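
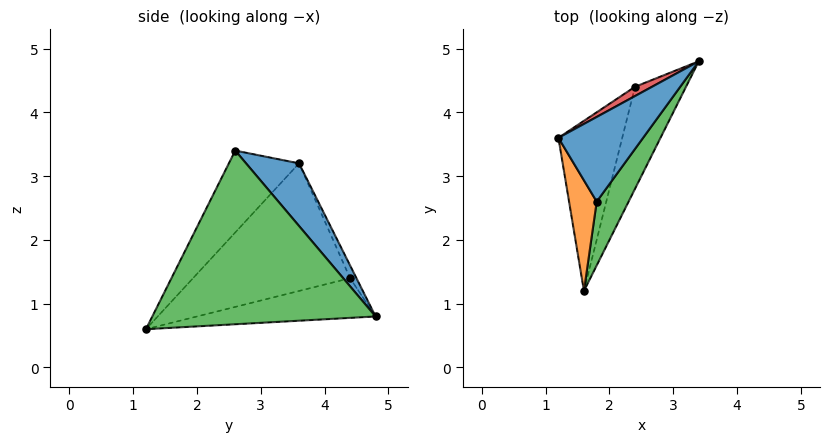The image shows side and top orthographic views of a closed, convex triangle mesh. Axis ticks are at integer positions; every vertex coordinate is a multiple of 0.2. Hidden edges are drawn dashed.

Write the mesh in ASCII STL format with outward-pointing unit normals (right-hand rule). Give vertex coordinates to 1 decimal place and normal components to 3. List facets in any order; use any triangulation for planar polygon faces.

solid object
 facet normal 0.528 0.460 0.714
  outer loop
   vertex 1.8 2.6 3.4
   vertex 3.4 4.8 0.8
   vertex 1.2 3.6 3.2
  endloop
 endfacet
 facet normal -0.846 -0.450 0.286
  outer loop
   vertex 1.8 2.6 3.4
   vertex 1.2 3.6 3.2
   vertex 1.6 1.2 0.6
  endloop
 endfacet
 facet normal 0.879 -0.449 0.161
  outer loop
   vertex 1.8 2.6 3.4
   vertex 1.6 1.2 0.6
   vertex 3.4 4.8 0.8
  endloop
 endfacet
 facet normal -0.208 0.938 0.278
  outer loop
   vertex 2.4 4.4 1.4
   vertex 1.2 3.6 3.2
   vertex 3.4 4.8 0.8
  endloop
 endfacet
 facet normal -0.848 0.318 -0.424
  outer loop
   vertex 2.4 4.4 1.4
   vertex 1.6 1.2 0.6
   vertex 1.2 3.6 3.2
  endloop
 endfacet
 facet normal -0.579 0.331 -0.745
  outer loop
   vertex 2.4 4.4 1.4
   vertex 3.4 4.8 0.8
   vertex 1.6 1.2 0.6
  endloop
 endfacet
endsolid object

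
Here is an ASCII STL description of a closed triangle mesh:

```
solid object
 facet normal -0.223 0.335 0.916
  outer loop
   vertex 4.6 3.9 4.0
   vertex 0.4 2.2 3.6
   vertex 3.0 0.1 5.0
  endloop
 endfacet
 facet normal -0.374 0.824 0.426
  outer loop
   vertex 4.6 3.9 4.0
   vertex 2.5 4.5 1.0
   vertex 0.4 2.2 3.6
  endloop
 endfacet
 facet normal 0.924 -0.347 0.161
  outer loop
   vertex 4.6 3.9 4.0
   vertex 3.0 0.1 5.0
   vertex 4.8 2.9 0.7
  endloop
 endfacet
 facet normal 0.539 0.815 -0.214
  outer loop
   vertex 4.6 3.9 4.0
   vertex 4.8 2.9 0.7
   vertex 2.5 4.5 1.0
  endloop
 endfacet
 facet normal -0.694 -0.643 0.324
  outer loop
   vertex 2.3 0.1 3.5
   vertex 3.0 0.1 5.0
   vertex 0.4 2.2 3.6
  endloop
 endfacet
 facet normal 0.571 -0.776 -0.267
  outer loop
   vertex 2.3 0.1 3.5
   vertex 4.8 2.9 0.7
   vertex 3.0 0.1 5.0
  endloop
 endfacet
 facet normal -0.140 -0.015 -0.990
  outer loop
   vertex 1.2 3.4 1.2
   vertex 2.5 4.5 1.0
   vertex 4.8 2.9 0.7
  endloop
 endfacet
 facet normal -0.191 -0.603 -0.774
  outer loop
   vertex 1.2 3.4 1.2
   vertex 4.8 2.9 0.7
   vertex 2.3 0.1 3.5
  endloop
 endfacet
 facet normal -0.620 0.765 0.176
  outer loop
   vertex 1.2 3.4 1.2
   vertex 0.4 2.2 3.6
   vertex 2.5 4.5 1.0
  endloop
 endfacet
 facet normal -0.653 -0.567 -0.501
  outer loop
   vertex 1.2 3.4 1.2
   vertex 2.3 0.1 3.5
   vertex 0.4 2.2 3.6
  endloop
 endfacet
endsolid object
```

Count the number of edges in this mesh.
15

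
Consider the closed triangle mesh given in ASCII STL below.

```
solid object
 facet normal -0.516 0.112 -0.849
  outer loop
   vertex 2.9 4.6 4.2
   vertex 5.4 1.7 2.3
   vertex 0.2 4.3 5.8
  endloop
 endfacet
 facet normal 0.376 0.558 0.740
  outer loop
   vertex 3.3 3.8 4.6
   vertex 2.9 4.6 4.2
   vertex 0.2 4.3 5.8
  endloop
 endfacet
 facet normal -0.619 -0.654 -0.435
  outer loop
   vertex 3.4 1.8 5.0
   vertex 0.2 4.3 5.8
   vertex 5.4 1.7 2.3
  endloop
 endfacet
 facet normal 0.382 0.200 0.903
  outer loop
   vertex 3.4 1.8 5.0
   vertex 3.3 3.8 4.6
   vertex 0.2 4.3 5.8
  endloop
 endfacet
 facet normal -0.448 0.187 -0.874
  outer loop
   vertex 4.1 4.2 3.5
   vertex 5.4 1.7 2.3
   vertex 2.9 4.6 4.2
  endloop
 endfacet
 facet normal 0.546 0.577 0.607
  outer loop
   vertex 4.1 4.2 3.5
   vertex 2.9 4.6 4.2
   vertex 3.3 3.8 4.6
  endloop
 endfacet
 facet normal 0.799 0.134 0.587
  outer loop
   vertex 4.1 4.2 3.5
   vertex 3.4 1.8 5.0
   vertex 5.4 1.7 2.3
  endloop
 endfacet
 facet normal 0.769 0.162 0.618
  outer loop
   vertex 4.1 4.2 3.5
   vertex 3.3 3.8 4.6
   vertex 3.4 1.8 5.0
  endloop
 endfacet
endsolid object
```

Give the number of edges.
12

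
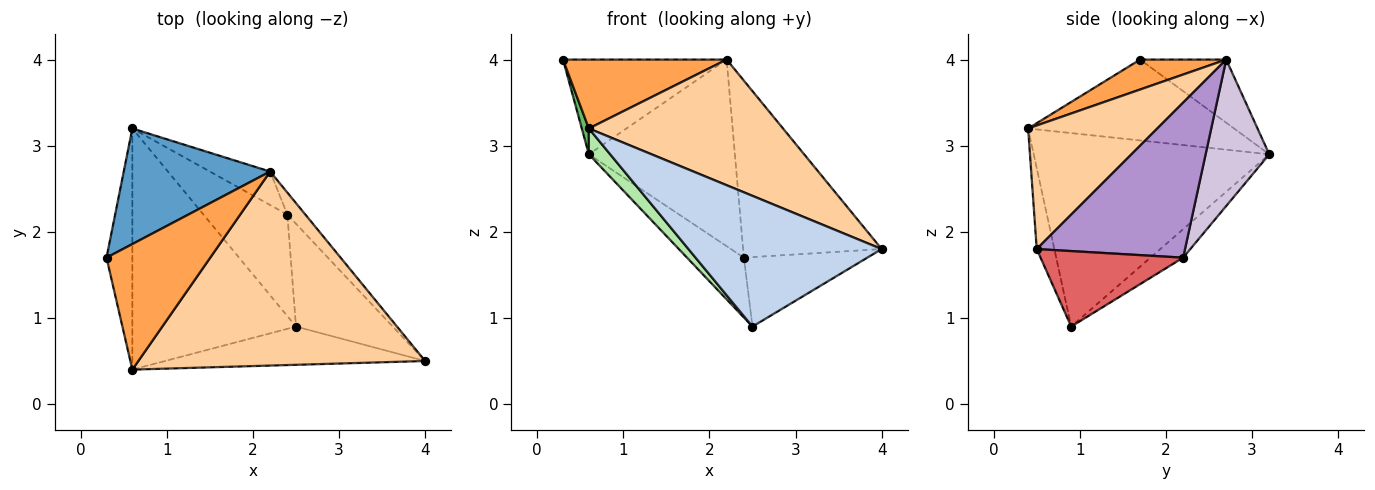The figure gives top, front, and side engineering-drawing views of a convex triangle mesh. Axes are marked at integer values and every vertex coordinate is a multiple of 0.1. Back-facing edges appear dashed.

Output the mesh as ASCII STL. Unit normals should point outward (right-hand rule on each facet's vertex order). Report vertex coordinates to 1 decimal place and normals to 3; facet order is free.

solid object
 facet normal -0.316 0.601 0.734
  outer loop
   vertex 2.2 2.7 4.0
   vertex 0.6 3.2 2.9
   vertex 0.3 1.7 4.0
  endloop
 endfacet
 facet normal -0.087 -0.956 -0.280
  outer loop
   vertex 0.6 0.4 3.2
   vertex 2.5 0.9 0.9
   vertex 4.0 0.5 1.8
  endloop
 endfacet
 facet normal 0.245 -0.466 0.850
  outer loop
   vertex 0.6 0.4 3.2
   vertex 2.2 2.7 4.0
   vertex 0.3 1.7 4.0
  endloop
 endfacet
 facet normal 0.340 -0.511 0.789
  outer loop
   vertex 0.6 0.4 3.2
   vertex 4.0 0.5 1.8
   vertex 2.2 2.7 4.0
  endloop
 endfacet
 facet normal -0.952 -0.033 -0.304
  outer loop
   vertex 0.6 0.4 3.2
   vertex 0.3 1.7 4.0
   vertex 0.6 3.2 2.9
  endloop
 endfacet
 facet normal -0.762 -0.069 -0.644
  outer loop
   vertex 0.6 0.4 3.2
   vertex 0.6 3.2 2.9
   vertex 2.5 0.9 0.9
  endloop
 endfacet
 facet normal 0.543 0.470 -0.696
  outer loop
   vertex 2.4 2.2 1.7
   vertex 4.0 0.5 1.8
   vertex 2.5 0.9 0.9
  endloop
 endfacet
 facet normal -0.281 0.487 -0.827
  outer loop
   vertex 2.4 2.2 1.7
   vertex 2.5 0.9 0.9
   vertex 0.6 3.2 2.9
  endloop
 endfacet
 facet normal 0.728 0.680 -0.085
  outer loop
   vertex 2.4 2.2 1.7
   vertex 2.2 2.7 4.0
   vertex 4.0 0.5 1.8
  endloop
 endfacet
 facet normal 0.394 0.905 -0.162
  outer loop
   vertex 2.4 2.2 1.7
   vertex 0.6 3.2 2.9
   vertex 2.2 2.7 4.0
  endloop
 endfacet
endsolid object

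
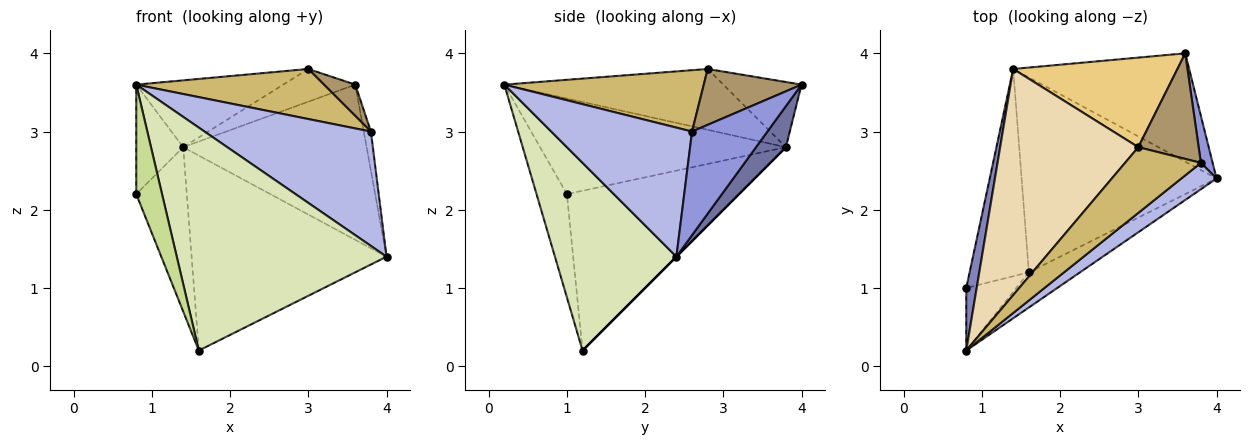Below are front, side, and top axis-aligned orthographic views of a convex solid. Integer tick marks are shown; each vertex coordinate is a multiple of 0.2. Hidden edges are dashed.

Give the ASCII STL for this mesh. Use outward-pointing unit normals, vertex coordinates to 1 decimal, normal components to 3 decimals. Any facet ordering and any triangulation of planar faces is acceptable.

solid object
 facet normal 0.132 0.813 -0.567
  outer loop
   vertex 1.4 3.8 2.8
   vertex 3.6 4.0 3.6
   vertex 4.0 2.4 1.4
  endloop
 endfacet
 facet normal -0.977 0.186 0.107
  outer loop
   vertex 1.4 3.8 2.8
   vertex 0.8 1.0 2.2
   vertex 0.8 0.2 3.6
  endloop
 endfacet
 facet normal 0.989 0.093 0.112
  outer loop
   vertex 3.8 2.6 3.0
   vertex 4.0 2.4 1.4
   vertex 3.6 4.0 3.6
  endloop
 endfacet
 facet normal 0.636 -0.752 0.173
  outer loop
   vertex 3.8 2.6 3.0
   vertex 0.8 0.2 3.6
   vertex 4.0 2.4 1.4
  endloop
 endfacet
 facet normal -0.904 0.266 -0.335
  outer loop
   vertex 1.6 1.2 0.2
   vertex 0.8 1.0 2.2
   vertex 1.4 3.8 2.8
  endloop
 endfacet
 facet normal 0.000 0.707 -0.707
  outer loop
   vertex 1.6 1.2 0.2
   vertex 1.4 3.8 2.8
   vertex 4.0 2.4 1.4
  endloop
 endfacet
 facet normal -0.715 -0.607 -0.347
  outer loop
   vertex 1.6 1.2 0.2
   vertex 0.8 0.2 3.6
   vertex 0.8 1.0 2.2
  endloop
 endfacet
 facet normal 0.496 -0.857 -0.135
  outer loop
   vertex 1.6 1.2 0.2
   vertex 4.0 2.4 1.4
   vertex 0.8 0.2 3.6
  endloop
 endfacet
 facet normal 0.664 -0.212 0.717
  outer loop
   vertex 3.0 2.8 3.8
   vertex 3.8 2.6 3.0
   vertex 3.6 4.0 3.6
  endloop
 endfacet
 facet normal 0.541 -0.510 0.669
  outer loop
   vertex 3.0 2.8 3.8
   vertex 0.8 0.2 3.6
   vertex 3.8 2.6 3.0
  endloop
 endfacet
 facet normal -0.349 0.321 0.880
  outer loop
   vertex 3.0 2.8 3.8
   vertex 3.6 4.0 3.6
   vertex 1.4 3.8 2.8
  endloop
 endfacet
 facet normal -0.389 0.261 0.883
  outer loop
   vertex 3.0 2.8 3.8
   vertex 1.4 3.8 2.8
   vertex 0.8 0.2 3.6
  endloop
 endfacet
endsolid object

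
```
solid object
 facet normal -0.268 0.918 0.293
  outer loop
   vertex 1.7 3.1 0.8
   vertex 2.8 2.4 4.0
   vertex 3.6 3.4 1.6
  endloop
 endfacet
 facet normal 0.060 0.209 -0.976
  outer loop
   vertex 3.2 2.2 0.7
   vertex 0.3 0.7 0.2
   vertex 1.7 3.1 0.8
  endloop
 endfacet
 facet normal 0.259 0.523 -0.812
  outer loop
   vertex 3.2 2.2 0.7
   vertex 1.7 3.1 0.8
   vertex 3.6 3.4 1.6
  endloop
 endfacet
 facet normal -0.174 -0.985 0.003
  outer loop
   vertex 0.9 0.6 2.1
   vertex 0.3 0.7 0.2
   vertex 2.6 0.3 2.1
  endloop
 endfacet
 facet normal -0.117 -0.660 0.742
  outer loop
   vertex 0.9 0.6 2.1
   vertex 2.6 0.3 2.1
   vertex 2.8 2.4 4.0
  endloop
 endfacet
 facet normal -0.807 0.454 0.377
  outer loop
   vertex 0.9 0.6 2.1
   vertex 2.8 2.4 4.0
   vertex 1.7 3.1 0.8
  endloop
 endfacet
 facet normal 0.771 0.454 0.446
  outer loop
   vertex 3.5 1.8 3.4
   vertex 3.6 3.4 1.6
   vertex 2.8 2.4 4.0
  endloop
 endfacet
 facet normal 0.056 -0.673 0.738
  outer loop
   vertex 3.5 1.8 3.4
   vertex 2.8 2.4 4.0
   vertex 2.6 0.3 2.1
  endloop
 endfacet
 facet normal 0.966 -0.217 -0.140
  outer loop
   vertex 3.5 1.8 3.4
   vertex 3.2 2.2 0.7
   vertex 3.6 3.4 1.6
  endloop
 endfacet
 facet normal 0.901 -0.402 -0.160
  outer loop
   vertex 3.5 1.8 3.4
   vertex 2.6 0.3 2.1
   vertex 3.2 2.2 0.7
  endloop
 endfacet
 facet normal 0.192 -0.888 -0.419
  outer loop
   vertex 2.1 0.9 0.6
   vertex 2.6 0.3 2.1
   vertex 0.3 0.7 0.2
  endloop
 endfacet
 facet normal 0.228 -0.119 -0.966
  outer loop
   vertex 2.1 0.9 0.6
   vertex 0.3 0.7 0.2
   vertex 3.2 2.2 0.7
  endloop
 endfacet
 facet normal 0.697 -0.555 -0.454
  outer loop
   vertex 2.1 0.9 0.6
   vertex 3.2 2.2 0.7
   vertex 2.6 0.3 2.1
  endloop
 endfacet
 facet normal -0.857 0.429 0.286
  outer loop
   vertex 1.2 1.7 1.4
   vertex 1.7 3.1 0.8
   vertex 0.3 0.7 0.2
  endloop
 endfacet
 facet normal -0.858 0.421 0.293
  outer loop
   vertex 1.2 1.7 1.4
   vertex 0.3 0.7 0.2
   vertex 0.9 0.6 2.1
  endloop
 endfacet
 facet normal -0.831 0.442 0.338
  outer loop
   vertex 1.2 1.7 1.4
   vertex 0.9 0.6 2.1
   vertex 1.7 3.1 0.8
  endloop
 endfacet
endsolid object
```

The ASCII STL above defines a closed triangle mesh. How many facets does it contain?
16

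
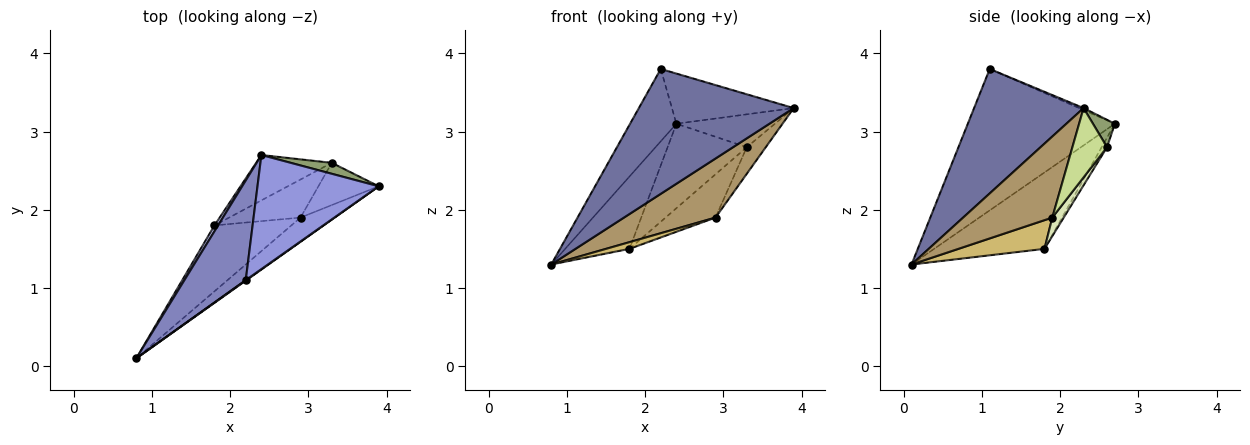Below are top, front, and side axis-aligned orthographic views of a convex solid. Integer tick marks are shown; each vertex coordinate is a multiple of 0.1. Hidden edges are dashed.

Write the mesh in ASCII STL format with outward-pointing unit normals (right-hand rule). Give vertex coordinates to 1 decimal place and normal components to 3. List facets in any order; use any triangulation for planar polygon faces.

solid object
 facet normal 0.577 -0.817 0.003
  outer loop
   vertex 2.2 1.1 3.8
   vertex 0.8 0.1 1.3
   vertex 3.9 2.3 3.3
  endloop
 endfacet
 facet normal -0.881 0.278 0.383
  outer loop
   vertex 2.2 1.1 3.8
   vertex 2.4 2.7 3.1
   vertex 0.8 0.1 1.3
  endloop
 endfacet
 facet normal -0.015 0.402 0.915
  outer loop
   vertex 2.2 1.1 3.8
   vertex 3.9 2.3 3.3
   vertex 2.4 2.7 3.1
  endloop
 endfacet
 facet normal -0.863 0.503 0.041
  outer loop
   vertex 1.8 1.8 1.5
   vertex 0.8 0.1 1.3
   vertex 2.4 2.7 3.1
  endloop
 endfacet
 facet normal 0.206 0.928 0.309
  outer loop
   vertex 3.3 2.6 2.8
   vertex 2.4 2.7 3.1
   vertex 3.9 2.3 3.3
  endloop
 endfacet
 facet normal -0.060 0.879 -0.472
  outer loop
   vertex 3.3 2.6 2.8
   vertex 1.8 1.8 1.5
   vertex 2.4 2.7 3.1
  endloop
 endfacet
 facet normal 0.697 0.382 -0.607
  outer loop
   vertex 2.9 1.9 1.9
   vertex 3.3 2.6 2.8
   vertex 3.9 2.3 3.3
  endloop
 endfacet
 facet normal 0.169 0.740 -0.651
  outer loop
   vertex 2.9 1.9 1.9
   vertex 1.8 1.8 1.5
   vertex 3.3 2.6 2.8
  endloop
 endfacet
 facet normal 0.670 -0.687 -0.282
  outer loop
   vertex 2.9 1.9 1.9
   vertex 3.9 2.3 3.3
   vertex 0.8 0.1 1.3
  endloop
 endfacet
 facet normal 0.348 -0.095 -0.933
  outer loop
   vertex 2.9 1.9 1.9
   vertex 0.8 0.1 1.3
   vertex 1.8 1.8 1.5
  endloop
 endfacet
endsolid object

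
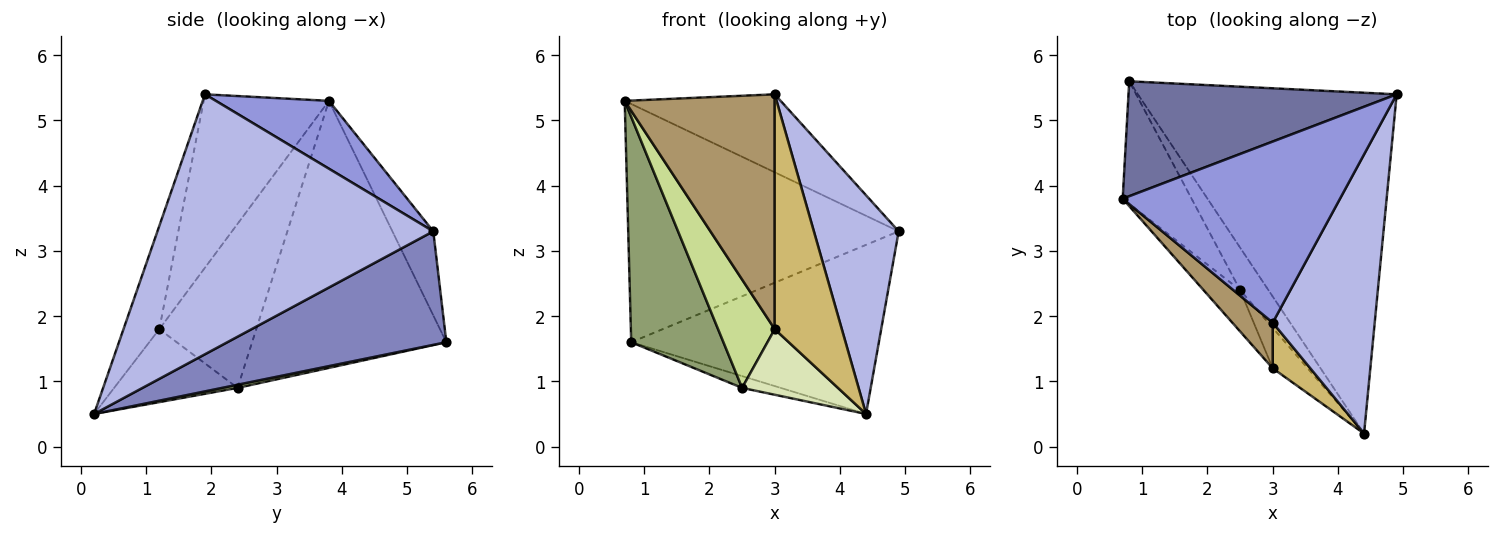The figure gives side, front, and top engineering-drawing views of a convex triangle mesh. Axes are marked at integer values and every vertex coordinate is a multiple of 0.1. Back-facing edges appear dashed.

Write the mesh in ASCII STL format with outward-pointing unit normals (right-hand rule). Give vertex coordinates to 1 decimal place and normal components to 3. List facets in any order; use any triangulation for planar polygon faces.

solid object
 facet normal -0.135 0.892 0.431
  outer loop
   vertex 0.8 5.6 1.6
   vertex 0.7 3.8 5.3
   vertex 4.9 5.4 3.3
  endloop
 endfacet
 facet normal 0.366 0.414 -0.834
  outer loop
   vertex 0.8 5.6 1.6
   vertex 4.9 5.4 3.3
   vertex 4.4 0.2 0.5
  endloop
 endfacet
 facet normal 0.276 0.380 0.883
  outer loop
   vertex 3.0 1.9 5.4
   vertex 4.9 5.4 3.3
   vertex 0.7 3.8 5.3
  endloop
 endfacet
 facet normal 0.895 -0.275 0.351
  outer loop
   vertex 3.0 1.9 5.4
   vertex 4.4 0.2 0.5
   vertex 4.9 5.4 3.3
  endloop
 endfacet
 facet normal -0.880 -0.418 -0.227
  outer loop
   vertex 2.5 2.4 0.9
   vertex 0.7 3.8 5.3
   vertex 0.8 5.6 1.6
  endloop
 endfacet
 facet normal 0.106 0.266 -0.958
  outer loop
   vertex 2.5 2.4 0.9
   vertex 0.8 5.6 1.6
   vertex 4.4 0.2 0.5
  endloop
 endfacet
 facet normal -0.848 -0.495 -0.189
  outer loop
   vertex 3.0 1.2 1.8
   vertex 0.7 3.8 5.3
   vertex 2.5 2.4 0.9
  endloop
 endfacet
 facet normal -0.739 -0.573 -0.354
  outer loop
   vertex 3.0 1.2 1.8
   vertex 2.5 2.4 0.9
   vertex 4.4 0.2 0.5
  endloop
 endfacet
 facet normal -0.634 -0.759 0.148
  outer loop
   vertex 3.0 1.2 1.8
   vertex 3.0 1.9 5.4
   vertex 0.7 3.8 5.3
  endloop
 endfacet
 facet normal -0.464 -0.870 0.169
  outer loop
   vertex 3.0 1.2 1.8
   vertex 4.4 0.2 0.5
   vertex 3.0 1.9 5.4
  endloop
 endfacet
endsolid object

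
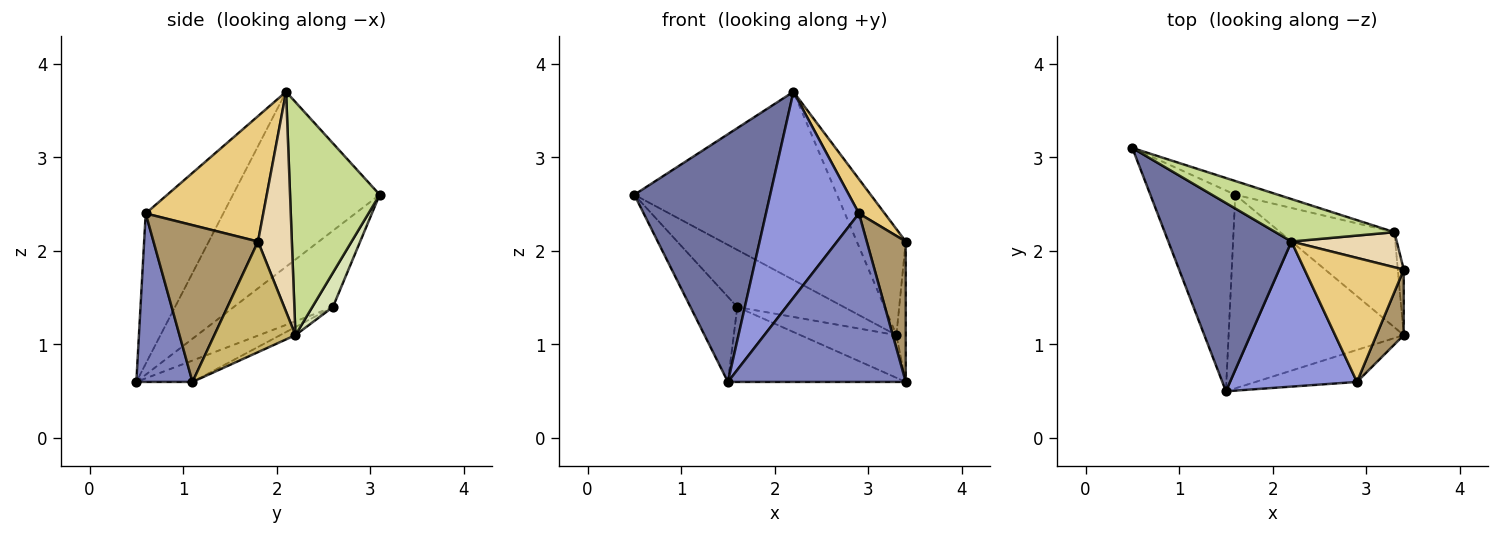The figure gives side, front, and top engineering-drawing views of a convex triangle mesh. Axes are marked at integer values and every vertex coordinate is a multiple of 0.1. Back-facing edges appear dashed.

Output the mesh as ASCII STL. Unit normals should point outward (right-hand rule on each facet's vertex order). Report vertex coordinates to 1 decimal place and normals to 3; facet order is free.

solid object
 facet normal -0.652 -0.604 0.459
  outer loop
   vertex 2.2 2.1 3.7
   vertex 0.5 3.1 2.6
   vertex 1.5 0.5 0.6
  endloop
 endfacet
 facet normal 0.296 -0.938 -0.178
  outer loop
   vertex 2.9 0.6 2.4
   vertex 1.5 0.5 0.6
   vertex 3.4 1.1 0.6
  endloop
 endfacet
 facet normal -0.564 -0.675 0.476
  outer loop
   vertex 2.9 0.6 2.4
   vertex 2.2 2.1 3.7
   vertex 1.5 0.5 0.6
  endloop
 endfacet
 facet normal -0.637 0.301 -0.710
  outer loop
   vertex 1.6 2.6 1.4
   vertex 1.5 0.5 0.6
   vertex 0.5 3.1 2.6
  endloop
 endfacet
 facet normal -0.113 0.358 -0.927
  outer loop
   vertex 1.6 2.6 1.4
   vertex 3.4 1.1 0.6
   vertex 1.5 0.5 0.6
  endloop
 endfacet
 facet normal -0.065 0.408 -0.911
  outer loop
   vertex 3.3 2.2 1.1
   vertex 3.4 1.1 0.6
   vertex 1.6 2.6 1.4
  endloop
 endfacet
 facet normal 0.396 0.896 0.202
  outer loop
   vertex 3.3 2.2 1.1
   vertex 0.5 3.1 2.6
   vertex 2.2 2.1 3.7
  endloop
 endfacet
 facet normal 0.184 0.956 -0.229
  outer loop
   vertex 3.3 2.2 1.1
   vertex 1.6 2.6 1.4
   vertex 0.5 3.1 2.6
  endloop
 endfacet
 facet normal 0.925 -0.345 0.161
  outer loop
   vertex 3.4 1.8 2.1
   vertex 2.9 0.6 2.4
   vertex 3.4 1.1 0.6
  endloop
 endfacet
 facet normal 0.992 0.114 -0.053
  outer loop
   vertex 3.4 1.8 2.1
   vertex 3.4 1.1 0.6
   vertex 3.3 2.2 1.1
  endloop
 endfacet
 facet normal 0.773 -0.169 0.611
  outer loop
   vertex 3.4 1.8 2.1
   vertex 2.2 2.1 3.7
   vertex 2.9 0.6 2.4
  endloop
 endfacet
 facet normal 0.549 0.794 0.263
  outer loop
   vertex 3.4 1.8 2.1
   vertex 3.3 2.2 1.1
   vertex 2.2 2.1 3.7
  endloop
 endfacet
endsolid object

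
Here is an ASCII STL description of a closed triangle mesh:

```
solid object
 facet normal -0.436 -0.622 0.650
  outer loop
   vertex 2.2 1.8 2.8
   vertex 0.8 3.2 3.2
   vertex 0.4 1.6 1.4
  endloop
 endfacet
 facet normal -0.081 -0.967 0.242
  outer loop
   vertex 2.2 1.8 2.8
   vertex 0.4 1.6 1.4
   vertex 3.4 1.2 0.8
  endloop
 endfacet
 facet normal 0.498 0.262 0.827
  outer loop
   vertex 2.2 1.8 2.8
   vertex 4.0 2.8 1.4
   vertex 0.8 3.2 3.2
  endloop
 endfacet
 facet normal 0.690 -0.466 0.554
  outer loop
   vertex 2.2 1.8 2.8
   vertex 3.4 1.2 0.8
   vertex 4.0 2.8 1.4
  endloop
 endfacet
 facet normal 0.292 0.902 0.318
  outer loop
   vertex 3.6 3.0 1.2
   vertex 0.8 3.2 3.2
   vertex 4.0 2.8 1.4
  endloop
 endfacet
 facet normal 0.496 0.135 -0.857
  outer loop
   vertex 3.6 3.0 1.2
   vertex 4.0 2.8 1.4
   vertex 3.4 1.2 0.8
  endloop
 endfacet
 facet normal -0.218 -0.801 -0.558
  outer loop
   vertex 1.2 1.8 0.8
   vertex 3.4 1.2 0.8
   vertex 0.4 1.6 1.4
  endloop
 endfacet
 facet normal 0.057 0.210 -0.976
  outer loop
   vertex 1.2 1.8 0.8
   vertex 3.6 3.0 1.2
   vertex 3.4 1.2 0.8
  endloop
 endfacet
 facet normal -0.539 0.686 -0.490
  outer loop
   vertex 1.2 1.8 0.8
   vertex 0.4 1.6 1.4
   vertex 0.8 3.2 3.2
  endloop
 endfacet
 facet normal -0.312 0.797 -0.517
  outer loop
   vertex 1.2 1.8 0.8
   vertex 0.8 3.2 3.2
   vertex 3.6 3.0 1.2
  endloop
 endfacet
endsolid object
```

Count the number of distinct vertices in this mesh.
7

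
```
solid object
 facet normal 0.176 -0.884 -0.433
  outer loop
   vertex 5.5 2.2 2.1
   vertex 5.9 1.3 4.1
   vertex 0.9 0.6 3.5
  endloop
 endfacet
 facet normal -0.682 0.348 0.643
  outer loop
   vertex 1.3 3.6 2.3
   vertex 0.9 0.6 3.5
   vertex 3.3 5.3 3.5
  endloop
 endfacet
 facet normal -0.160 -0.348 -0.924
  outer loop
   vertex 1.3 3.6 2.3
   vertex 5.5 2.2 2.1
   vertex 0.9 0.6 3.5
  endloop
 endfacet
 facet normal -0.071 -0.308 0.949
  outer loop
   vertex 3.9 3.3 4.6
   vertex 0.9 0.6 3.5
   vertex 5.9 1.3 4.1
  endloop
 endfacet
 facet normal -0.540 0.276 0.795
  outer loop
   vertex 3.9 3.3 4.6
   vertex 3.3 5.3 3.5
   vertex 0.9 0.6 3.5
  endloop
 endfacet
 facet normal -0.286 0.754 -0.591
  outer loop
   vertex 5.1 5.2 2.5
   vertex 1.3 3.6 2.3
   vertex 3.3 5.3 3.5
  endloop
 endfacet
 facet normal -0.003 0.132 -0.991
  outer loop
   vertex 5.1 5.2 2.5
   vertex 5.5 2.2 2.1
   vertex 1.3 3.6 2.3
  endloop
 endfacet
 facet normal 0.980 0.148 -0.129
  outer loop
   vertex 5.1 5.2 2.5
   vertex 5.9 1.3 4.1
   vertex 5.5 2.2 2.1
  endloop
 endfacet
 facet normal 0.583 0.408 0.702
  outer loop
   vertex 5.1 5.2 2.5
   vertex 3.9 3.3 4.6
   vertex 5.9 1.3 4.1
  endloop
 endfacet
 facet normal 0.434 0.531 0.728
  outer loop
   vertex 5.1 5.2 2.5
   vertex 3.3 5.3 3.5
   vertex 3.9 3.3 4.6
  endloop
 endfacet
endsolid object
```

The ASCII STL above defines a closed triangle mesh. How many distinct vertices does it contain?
7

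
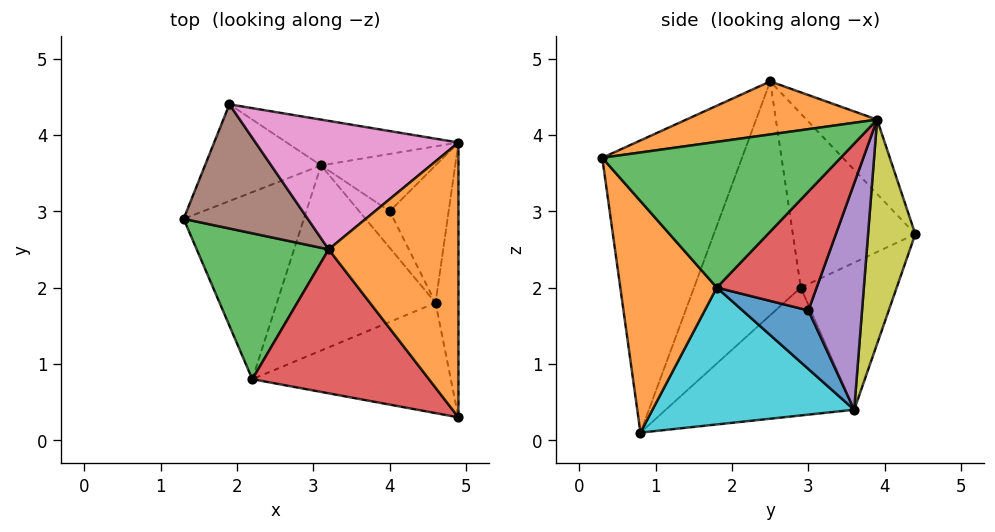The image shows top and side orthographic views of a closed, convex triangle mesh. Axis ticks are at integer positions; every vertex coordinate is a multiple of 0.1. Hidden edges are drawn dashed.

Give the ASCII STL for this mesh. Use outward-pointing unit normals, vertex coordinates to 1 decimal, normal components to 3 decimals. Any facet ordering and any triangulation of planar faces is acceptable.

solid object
 facet normal -0.696 0.294 -0.655
  outer loop
   vertex 3.1 3.6 0.4
   vertex 2.2 0.8 0.1
   vertex 1.3 2.9 2.0
  endloop
 endfacet
 facet normal 0.375 -0.128 0.918
  outer loop
   vertex 3.2 2.5 4.7
   vertex 4.9 0.3 3.7
   vertex 4.9 3.9 4.2
  endloop
 endfacet
 facet normal -0.674 -0.633 0.381
  outer loop
   vertex 3.2 2.5 4.7
   vertex 1.3 2.9 2.0
   vertex 2.2 0.8 0.1
  endloop
 endfacet
 facet normal -0.637 -0.667 0.385
  outer loop
   vertex 3.2 2.5 4.7
   vertex 2.2 0.8 0.1
   vertex 4.9 0.3 3.7
  endloop
 endfacet
 facet normal 0.839 0.340 -0.424
  outer loop
   vertex 4.0 3.0 1.7
   vertex 3.1 3.6 0.4
   vertex 4.9 3.9 4.2
  endloop
 endfacet
 facet normal -0.813 0.054 0.580
  outer loop
   vertex 1.9 4.4 2.7
   vertex 1.3 2.9 2.0
   vertex 3.2 2.5 4.7
  endloop
 endfacet
 facet normal -0.275 0.602 0.750
  outer loop
   vertex 1.9 4.4 2.7
   vertex 3.2 2.5 4.7
   vertex 4.9 3.9 4.2
  endloop
 endfacet
 facet normal -0.672 0.516 -0.530
  outer loop
   vertex 1.9 4.4 2.7
   vertex 3.1 3.6 0.4
   vertex 1.3 2.9 2.0
  endloop
 endfacet
 facet normal 0.256 0.947 -0.196
  outer loop
   vertex 1.9 4.4 2.7
   vertex 4.9 3.9 4.2
   vertex 3.1 3.6 0.4
  endloop
 endfacet
 facet normal 0.648 -0.128 -0.751
  outer loop
   vertex 4.6 1.8 2.0
   vertex 2.2 0.8 0.1
   vertex 3.1 3.6 0.4
  endloop
 endfacet
 facet normal 0.843 0.311 -0.440
  outer loop
   vertex 4.6 1.8 2.0
   vertex 3.1 3.6 0.4
   vertex 4.0 3.0 1.7
  endloop
 endfacet
 facet normal 0.655 -0.505 -0.562
  outer loop
   vertex 4.6 1.8 2.0
   vertex 4.9 0.3 3.7
   vertex 2.2 0.8 0.1
  endloop
 endfacet
 facet normal 0.988 0.022 -0.155
  outer loop
   vertex 4.6 1.8 2.0
   vertex 4.9 3.9 4.2
   vertex 4.9 0.3 3.7
  endloop
 endfacet
 facet normal 0.849 0.319 -0.421
  outer loop
   vertex 4.6 1.8 2.0
   vertex 4.0 3.0 1.7
   vertex 4.9 3.9 4.2
  endloop
 endfacet
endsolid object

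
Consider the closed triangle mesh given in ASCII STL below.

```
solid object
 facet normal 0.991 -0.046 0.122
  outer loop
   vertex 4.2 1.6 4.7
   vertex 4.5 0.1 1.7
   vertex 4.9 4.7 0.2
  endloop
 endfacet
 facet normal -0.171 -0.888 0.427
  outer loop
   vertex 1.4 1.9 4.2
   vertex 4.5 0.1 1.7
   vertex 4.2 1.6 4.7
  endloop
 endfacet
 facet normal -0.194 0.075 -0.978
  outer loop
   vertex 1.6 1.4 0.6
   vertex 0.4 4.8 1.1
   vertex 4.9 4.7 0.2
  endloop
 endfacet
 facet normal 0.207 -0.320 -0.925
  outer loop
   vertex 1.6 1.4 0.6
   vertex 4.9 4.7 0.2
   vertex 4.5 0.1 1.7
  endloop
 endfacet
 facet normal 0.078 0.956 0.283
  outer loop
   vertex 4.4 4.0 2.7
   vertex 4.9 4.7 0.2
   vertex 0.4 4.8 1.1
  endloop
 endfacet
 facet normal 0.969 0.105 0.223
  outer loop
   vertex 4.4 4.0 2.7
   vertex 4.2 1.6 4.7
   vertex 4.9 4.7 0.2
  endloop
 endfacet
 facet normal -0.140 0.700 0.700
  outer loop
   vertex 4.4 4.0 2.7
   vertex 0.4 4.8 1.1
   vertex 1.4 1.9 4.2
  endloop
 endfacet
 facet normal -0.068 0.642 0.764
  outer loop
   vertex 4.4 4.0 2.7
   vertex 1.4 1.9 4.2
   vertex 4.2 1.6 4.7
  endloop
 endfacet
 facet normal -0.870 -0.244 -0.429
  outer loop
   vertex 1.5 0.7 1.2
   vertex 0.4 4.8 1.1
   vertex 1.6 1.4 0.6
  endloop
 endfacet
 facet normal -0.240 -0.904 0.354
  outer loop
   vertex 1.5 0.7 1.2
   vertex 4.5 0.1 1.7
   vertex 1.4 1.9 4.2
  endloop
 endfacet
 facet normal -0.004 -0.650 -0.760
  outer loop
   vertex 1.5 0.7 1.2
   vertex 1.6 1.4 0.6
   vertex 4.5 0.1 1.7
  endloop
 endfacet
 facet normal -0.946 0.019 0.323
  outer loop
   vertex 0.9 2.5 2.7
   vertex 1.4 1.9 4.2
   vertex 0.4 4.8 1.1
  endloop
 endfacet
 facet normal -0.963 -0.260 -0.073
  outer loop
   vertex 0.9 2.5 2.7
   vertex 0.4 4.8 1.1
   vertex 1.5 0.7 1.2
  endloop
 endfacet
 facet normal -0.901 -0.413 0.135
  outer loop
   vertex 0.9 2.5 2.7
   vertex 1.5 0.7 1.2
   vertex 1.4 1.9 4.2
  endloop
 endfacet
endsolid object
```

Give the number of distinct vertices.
9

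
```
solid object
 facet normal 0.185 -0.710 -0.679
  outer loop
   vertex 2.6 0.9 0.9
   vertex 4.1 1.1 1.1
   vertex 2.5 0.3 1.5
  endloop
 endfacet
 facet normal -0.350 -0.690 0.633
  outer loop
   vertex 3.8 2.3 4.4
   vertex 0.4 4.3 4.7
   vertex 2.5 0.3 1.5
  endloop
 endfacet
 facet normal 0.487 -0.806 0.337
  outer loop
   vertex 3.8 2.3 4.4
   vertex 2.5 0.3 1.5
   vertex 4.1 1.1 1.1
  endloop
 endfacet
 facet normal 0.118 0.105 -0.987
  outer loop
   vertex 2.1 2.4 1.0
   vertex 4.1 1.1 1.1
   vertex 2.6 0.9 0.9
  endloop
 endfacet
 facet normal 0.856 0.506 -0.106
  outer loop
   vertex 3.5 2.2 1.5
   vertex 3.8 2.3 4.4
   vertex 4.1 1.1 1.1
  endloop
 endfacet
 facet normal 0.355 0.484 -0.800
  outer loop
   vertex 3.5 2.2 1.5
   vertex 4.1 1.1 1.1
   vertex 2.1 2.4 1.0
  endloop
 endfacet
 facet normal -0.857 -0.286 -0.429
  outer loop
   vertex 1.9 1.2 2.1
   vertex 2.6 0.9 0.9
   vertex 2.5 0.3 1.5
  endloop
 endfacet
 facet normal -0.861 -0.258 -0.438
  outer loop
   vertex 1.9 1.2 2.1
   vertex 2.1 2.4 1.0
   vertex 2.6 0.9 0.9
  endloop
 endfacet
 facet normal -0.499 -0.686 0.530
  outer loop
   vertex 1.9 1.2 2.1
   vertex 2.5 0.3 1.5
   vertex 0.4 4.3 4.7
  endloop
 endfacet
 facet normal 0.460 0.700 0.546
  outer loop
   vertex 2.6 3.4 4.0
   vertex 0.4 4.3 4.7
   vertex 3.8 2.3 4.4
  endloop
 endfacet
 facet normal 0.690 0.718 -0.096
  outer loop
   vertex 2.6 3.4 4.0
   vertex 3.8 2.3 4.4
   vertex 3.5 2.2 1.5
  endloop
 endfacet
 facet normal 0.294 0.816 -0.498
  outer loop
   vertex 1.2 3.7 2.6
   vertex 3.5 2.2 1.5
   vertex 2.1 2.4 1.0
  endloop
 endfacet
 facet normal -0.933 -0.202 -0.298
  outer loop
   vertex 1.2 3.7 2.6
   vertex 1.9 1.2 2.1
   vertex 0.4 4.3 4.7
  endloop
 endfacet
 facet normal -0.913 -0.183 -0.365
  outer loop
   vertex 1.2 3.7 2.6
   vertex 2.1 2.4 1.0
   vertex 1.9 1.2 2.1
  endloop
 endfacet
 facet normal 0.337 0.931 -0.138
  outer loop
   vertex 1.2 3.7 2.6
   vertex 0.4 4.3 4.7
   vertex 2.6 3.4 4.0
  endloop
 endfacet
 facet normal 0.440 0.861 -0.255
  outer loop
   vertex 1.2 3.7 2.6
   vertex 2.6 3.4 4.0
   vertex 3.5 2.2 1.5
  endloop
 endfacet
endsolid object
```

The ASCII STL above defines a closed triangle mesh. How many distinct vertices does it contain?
10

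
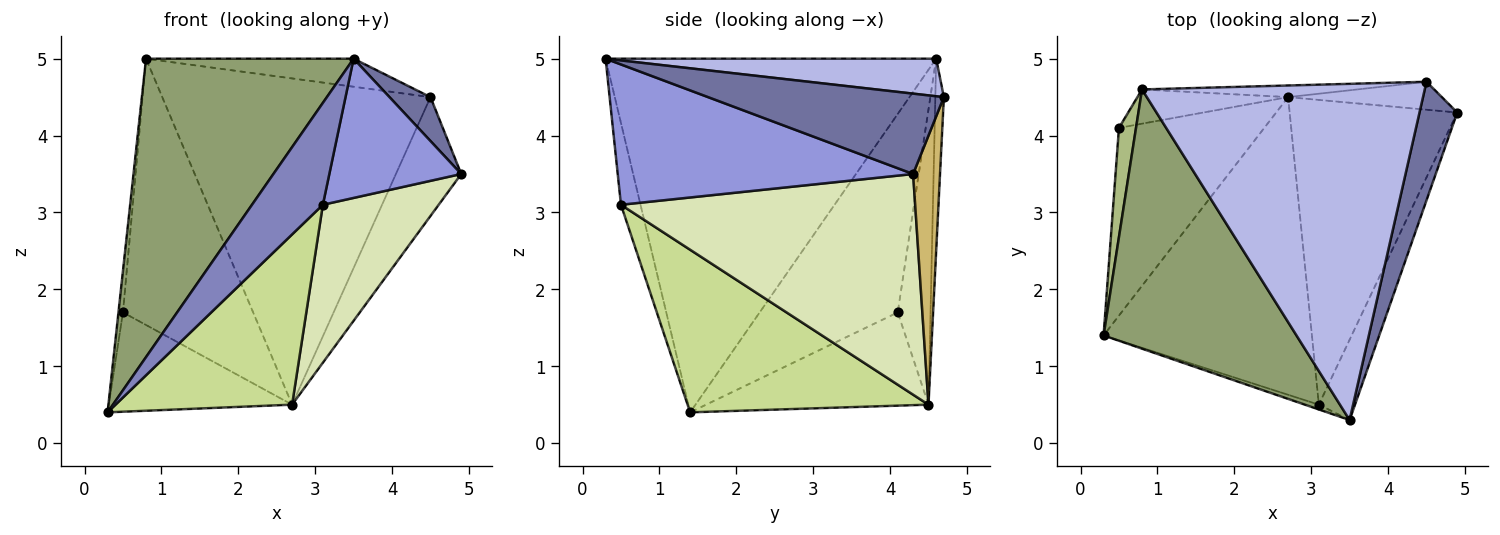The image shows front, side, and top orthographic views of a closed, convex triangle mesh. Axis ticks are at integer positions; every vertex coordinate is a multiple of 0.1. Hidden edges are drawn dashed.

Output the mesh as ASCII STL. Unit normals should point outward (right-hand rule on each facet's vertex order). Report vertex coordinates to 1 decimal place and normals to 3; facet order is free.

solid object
 facet normal 0.894 -0.156 0.420
  outer loop
   vertex 4.5 4.7 4.5
   vertex 3.5 0.3 5.0
   vertex 4.9 4.3 3.5
  endloop
 endfacet
 facet normal -0.266 -0.963 -0.045
  outer loop
   vertex 3.1 0.5 3.1
   vertex 3.5 0.3 5.0
   vertex 0.3 1.4 0.4
  endloop
 endfacet
 facet normal 0.889 -0.397 -0.229
  outer loop
   vertex 3.1 0.5 3.1
   vertex 4.9 4.3 3.5
   vertex 3.5 0.3 5.0
  endloop
 endfacet
 facet normal 0.131 0.082 0.988
  outer loop
   vertex 0.8 4.6 5.0
   vertex 3.5 0.3 5.0
   vertex 4.5 4.7 4.5
  endloop
 endfacet
 facet normal -0.769 -0.483 0.419
  outer loop
   vertex 0.8 4.6 5.0
   vertex 0.3 1.4 0.4
   vertex 3.5 0.3 5.0
  endloop
 endfacet
 facet normal -0.996 0.033 0.086
  outer loop
   vertex 0.8 4.6 5.0
   vertex 0.5 4.1 1.7
   vertex 0.3 1.4 0.4
  endloop
 endfacet
 facet normal 0.561 -0.411 -0.719
  outer loop
   vertex 2.7 4.5 0.5
   vertex 3.1 0.5 3.1
   vertex 0.3 1.4 0.4
  endloop
 endfacet
 facet normal 0.760 -0.299 -0.577
  outer loop
   vertex 2.7 4.5 0.5
   vertex 4.9 4.3 3.5
   vertex 3.1 0.5 3.1
  endloop
 endfacet
 facet normal -0.493 0.407 -0.769
  outer loop
   vertex 2.7 4.5 0.5
   vertex 0.3 1.4 0.4
   vertex 0.5 4.1 1.7
  endloop
 endfacet
 facet normal 0.372 0.904 -0.213
  outer loop
   vertex 2.7 4.5 0.5
   vertex 4.5 4.7 4.5
   vertex 4.9 4.3 3.5
  endloop
 endfacet
 facet normal -0.032 0.999 -0.036
  outer loop
   vertex 2.7 4.5 0.5
   vertex 0.8 4.6 5.0
   vertex 4.5 4.7 4.5
  endloop
 endfacet
 facet normal -0.242 0.962 -0.124
  outer loop
   vertex 2.7 4.5 0.5
   vertex 0.5 4.1 1.7
   vertex 0.8 4.6 5.0
  endloop
 endfacet
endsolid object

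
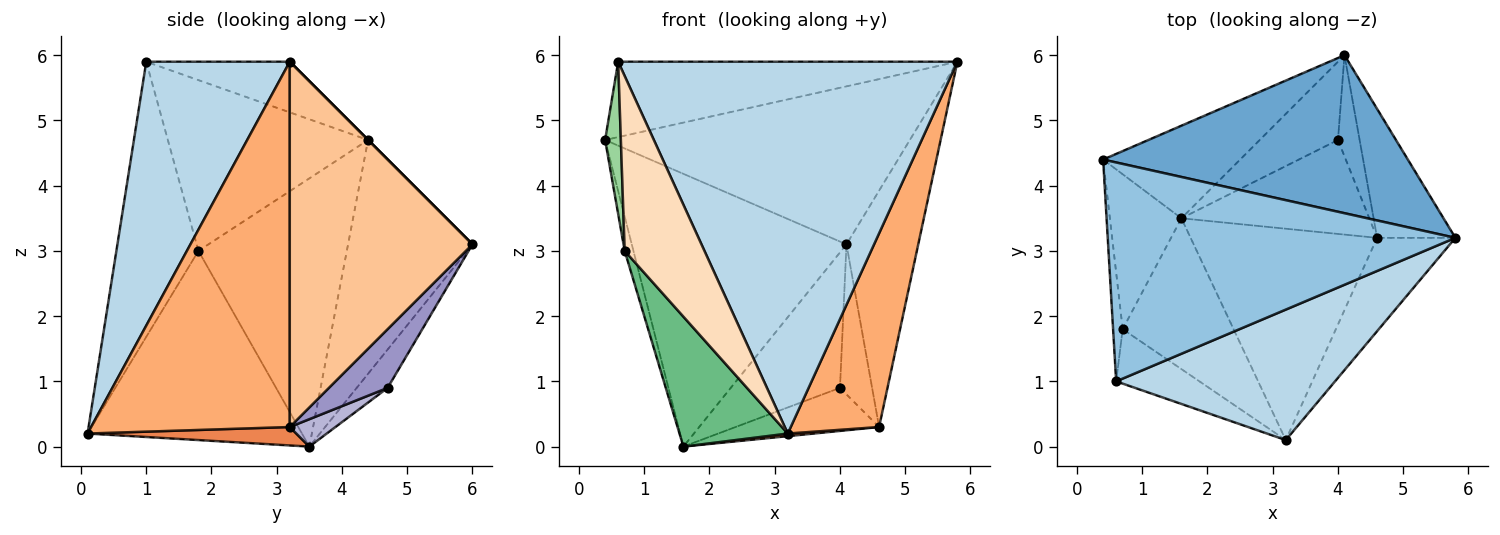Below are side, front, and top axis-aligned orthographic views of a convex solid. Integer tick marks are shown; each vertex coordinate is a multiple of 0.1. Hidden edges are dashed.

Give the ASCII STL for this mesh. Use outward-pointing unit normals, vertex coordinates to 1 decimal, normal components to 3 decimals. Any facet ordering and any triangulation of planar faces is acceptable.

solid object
 facet normal 0.000 0.707 0.707
  outer loop
   vertex 4.1 6.0 3.1
   vertex 0.4 4.4 4.7
   vertex 5.8 3.2 5.9
  endloop
 endfacet
 facet normal -0.136 0.323 0.937
  outer loop
   vertex 0.6 1.0 5.9
   vertex 5.8 3.2 5.9
   vertex 0.4 4.4 4.7
  endloop
 endfacet
 facet normal 0.371 -0.876 0.307
  outer loop
   vertex 0.6 1.0 5.9
   vertex 3.2 0.1 0.2
   vertex 5.8 3.2 5.9
  endloop
 endfacet
 facet normal -0.481 0.830 -0.282
  outer loop
   vertex 1.6 3.5 0.0
   vertex 0.4 4.4 4.7
   vertex 4.1 6.0 3.1
  endloop
 endfacet
 facet normal 0.098 -0.012 -0.995
  outer loop
   vertex 4.6 3.2 0.3
   vertex 3.2 0.1 0.2
   vertex 1.6 3.5 0.0
  endloop
 endfacet
 facet normal 0.897 -0.399 -0.192
  outer loop
   vertex 4.6 3.2 0.3
   vertex 5.8 3.2 5.9
   vertex 3.2 0.1 0.2
  endloop
 endfacet
 facet normal 0.913 0.359 -0.196
  outer loop
   vertex 4.6 3.2 0.3
   vertex 4.1 6.0 3.1
   vertex 5.8 3.2 5.9
  endloop
 endfacet
 facet normal -0.701 -0.681 -0.212
  outer loop
   vertex 0.7 1.8 3.0
   vertex 3.2 0.1 0.2
   vertex 0.6 1.0 5.9
  endloop
 endfacet
 facet normal -0.791 -0.399 -0.464
  outer loop
   vertex 0.7 1.8 3.0
   vertex 1.6 3.5 0.0
   vertex 3.2 0.1 0.2
  endloop
 endfacet
 facet normal -0.995 -0.078 -0.056
  outer loop
   vertex 0.7 1.8 3.0
   vertex 0.6 1.0 5.9
   vertex 0.4 4.4 4.7
  endloop
 endfacet
 facet normal -0.965 0.057 -0.257
  outer loop
   vertex 0.7 1.8 3.0
   vertex 0.4 4.4 4.7
   vertex 1.6 3.5 0.0
  endloop
 endfacet
 facet normal -0.238 0.841 -0.486
  outer loop
   vertex 4.0 4.7 0.9
   vertex 1.6 3.5 0.0
   vertex 4.1 6.0 3.1
  endloop
 endfacet
 facet normal 0.834 0.457 -0.308
  outer loop
   vertex 4.0 4.7 0.9
   vertex 4.1 6.0 3.1
   vertex 4.6 3.2 0.3
  endloop
 endfacet
 facet normal 0.131 0.413 -0.901
  outer loop
   vertex 4.0 4.7 0.9
   vertex 4.6 3.2 0.3
   vertex 1.6 3.5 0.0
  endloop
 endfacet
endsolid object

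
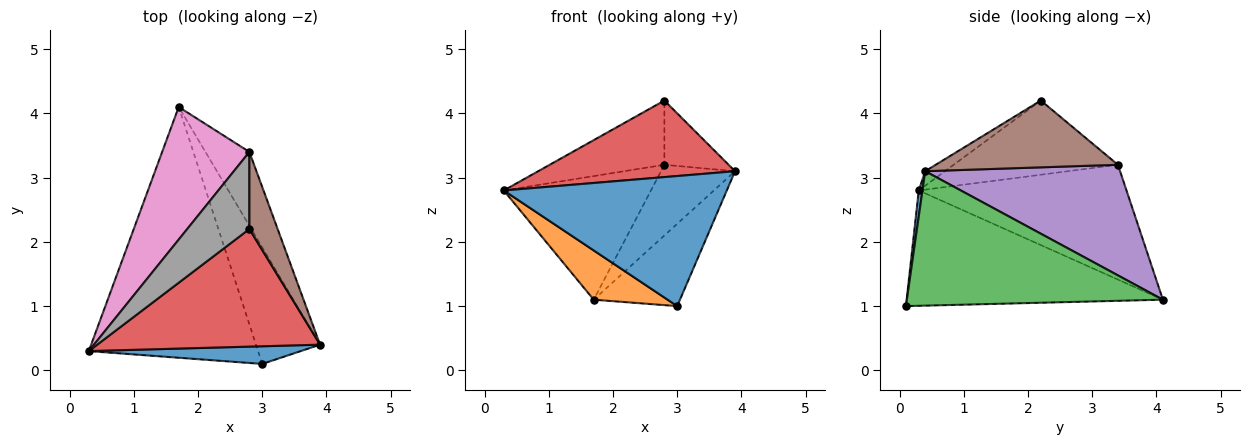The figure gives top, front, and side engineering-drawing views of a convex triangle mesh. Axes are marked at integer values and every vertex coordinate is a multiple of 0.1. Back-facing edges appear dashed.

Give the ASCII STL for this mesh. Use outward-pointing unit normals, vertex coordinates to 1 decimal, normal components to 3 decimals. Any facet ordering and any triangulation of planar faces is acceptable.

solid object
 facet normal 0.016 -0.991 0.135
  outer loop
   vertex 3.0 0.1 1.0
   vertex 3.9 0.4 3.1
   vertex 0.3 0.3 2.8
  endloop
 endfacet
 facet normal -0.556 -0.160 -0.816
  outer loop
   vertex 3.0 0.1 1.0
   vertex 0.3 0.3 2.8
   vertex 1.7 4.1 1.1
  endloop
 endfacet
 facet normal 0.864 0.291 -0.412
  outer loop
   vertex 3.0 0.1 1.0
   vertex 1.7 4.1 1.1
   vertex 3.9 0.4 3.1
  endloop
 endfacet
 facet normal -0.055 -0.545 0.837
  outer loop
   vertex 2.8 2.2 4.2
   vertex 0.3 0.3 2.8
   vertex 3.9 0.4 3.1
  endloop
 endfacet
 facet normal 0.876 0.333 -0.348
  outer loop
   vertex 2.8 3.4 3.2
   vertex 3.9 0.4 3.1
   vertex 1.7 4.1 1.1
  endloop
 endfacet
 facet normal 0.876 0.309 0.371
  outer loop
   vertex 2.8 3.4 3.2
   vertex 2.8 2.2 4.2
   vertex 3.9 0.4 3.1
  endloop
 endfacet
 facet normal -0.693 0.491 0.527
  outer loop
   vertex 2.8 3.4 3.2
   vertex 1.7 4.1 1.1
   vertex 0.3 0.3 2.8
  endloop
 endfacet
 facet normal -0.676 0.472 0.566
  outer loop
   vertex 2.8 3.4 3.2
   vertex 0.3 0.3 2.8
   vertex 2.8 2.2 4.2
  endloop
 endfacet
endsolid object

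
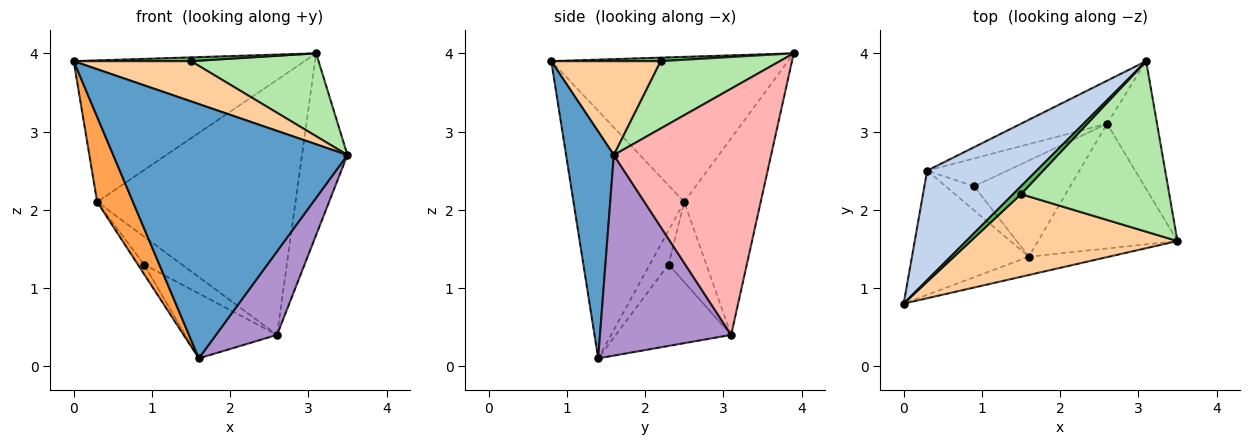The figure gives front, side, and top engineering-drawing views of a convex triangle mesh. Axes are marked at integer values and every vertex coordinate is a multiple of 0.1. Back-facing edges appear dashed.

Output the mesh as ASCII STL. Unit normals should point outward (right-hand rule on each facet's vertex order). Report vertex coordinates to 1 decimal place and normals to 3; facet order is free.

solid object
 facet normal 0.199 -0.977 -0.070
  outer loop
   vertex 1.6 1.4 0.1
   vertex 3.5 1.6 2.7
   vertex 0.0 0.8 3.9
  endloop
 endfacet
 facet normal -0.630 0.614 0.475
  outer loop
   vertex 0.3 2.5 2.1
   vertex 0.0 0.8 3.9
   vertex 3.1 3.9 4.0
  endloop
 endfacet
 facet normal -0.868 -0.281 -0.410
  outer loop
   vertex 0.3 2.5 2.1
   vertex 1.6 1.4 0.1
   vertex 0.0 0.8 3.9
  endloop
 endfacet
 facet normal 0.378 -0.405 0.833
  outer loop
   vertex 1.5 2.2 3.9
   vertex 0.0 0.8 3.9
   vertex 3.5 1.6 2.7
  endloop
 endfacet
 facet normal 0.377 -0.403 0.834
  outer loop
   vertex 1.5 2.2 3.9
   vertex 3.1 3.9 4.0
   vertex 0.0 0.8 3.9
  endloop
 endfacet
 facet normal 0.378 -0.405 0.833
  outer loop
   vertex 1.5 2.2 3.9
   vertex 3.5 1.6 2.7
   vertex 3.1 3.9 4.0
  endloop
 endfacet
 facet normal -0.355 0.922 -0.155
  outer loop
   vertex 2.6 3.1 0.4
   vertex 0.3 2.5 2.1
   vertex 3.1 3.9 4.0
  endloop
 endfacet
 facet normal 0.943 0.272 -0.191
  outer loop
   vertex 2.6 3.1 0.4
   vertex 3.1 3.9 4.0
   vertex 3.5 1.6 2.7
  endloop
 endfacet
 facet normal 0.767 -0.357 -0.533
  outer loop
   vertex 2.6 3.1 0.4
   vertex 3.5 1.6 2.7
   vertex 1.6 1.4 0.1
  endloop
 endfacet
 facet normal -0.744 0.248 -0.620
  outer loop
   vertex 0.9 2.3 1.3
   vertex 1.6 1.4 0.1
   vertex 0.3 2.5 2.1
  endloop
 endfacet
 facet normal -0.575 0.458 -0.678
  outer loop
   vertex 0.9 2.3 1.3
   vertex 2.6 3.1 0.4
   vertex 1.6 1.4 0.1
  endloop
 endfacet
 facet normal -0.577 0.577 -0.577
  outer loop
   vertex 0.9 2.3 1.3
   vertex 0.3 2.5 2.1
   vertex 2.6 3.1 0.4
  endloop
 endfacet
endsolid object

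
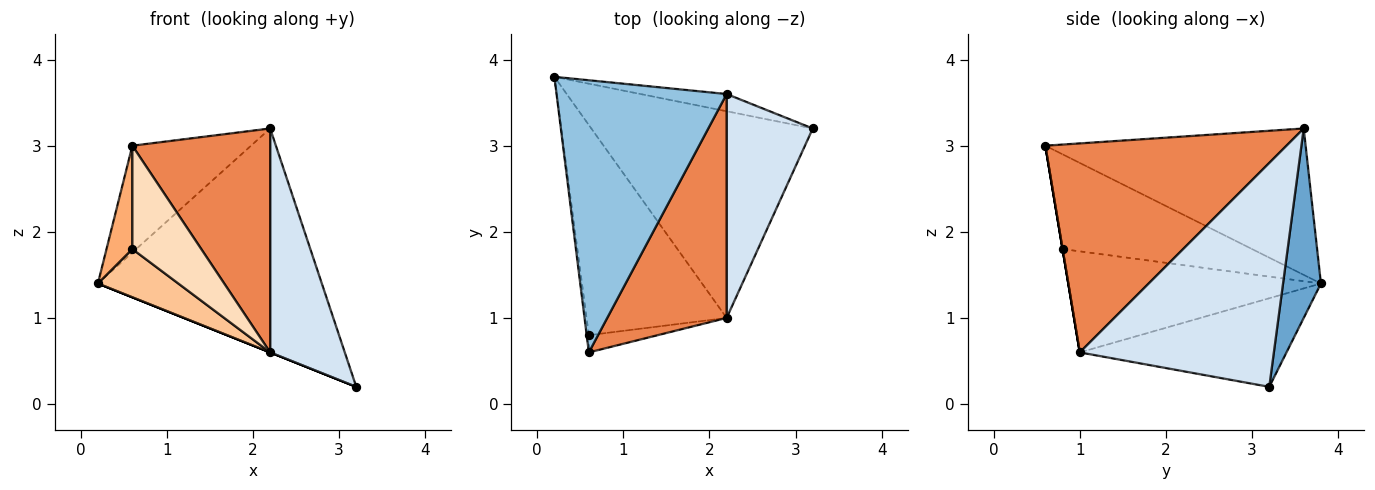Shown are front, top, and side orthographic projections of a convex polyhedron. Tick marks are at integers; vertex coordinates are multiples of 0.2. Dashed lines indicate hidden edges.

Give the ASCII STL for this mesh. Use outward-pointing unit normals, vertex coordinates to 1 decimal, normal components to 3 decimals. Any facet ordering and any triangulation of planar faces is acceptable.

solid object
 facet normal 0.166 0.983 -0.076
  outer loop
   vertex 2.2 3.6 3.2
   vertex 3.2 3.2 0.2
   vertex 0.2 3.8 1.4
  endloop
 endfacet
 facet normal -0.625 0.285 0.726
  outer loop
   vertex 2.2 3.6 3.2
   vertex 0.2 3.8 1.4
   vertex 0.6 0.6 3.0
  endloop
 endfacet
 facet normal -0.371 0.000 -0.928
  outer loop
   vertex 2.2 1.0 0.6
   vertex 0.2 3.8 1.4
   vertex 3.2 3.2 0.2
  endloop
 endfacet
 facet normal 0.878 -0.338 0.338
  outer loop
   vertex 2.2 1.0 0.6
   vertex 3.2 3.2 0.2
   vertex 2.2 3.6 3.2
  endloop
 endfacet
 facet normal 0.778 -0.444 0.444
  outer loop
   vertex 2.2 1.0 0.6
   vertex 2.2 3.6 3.2
   vertex 0.6 0.6 3.0
  endloop
 endfacet
 facet normal -0.991 -0.135 -0.023
  outer loop
   vertex 0.6 0.8 1.8
   vertex 0.6 0.6 3.0
   vertex 0.2 3.8 1.4
  endloop
 endfacet
 facet normal -0.575 -0.183 -0.797
  outer loop
   vertex 0.6 0.8 1.8
   vertex 0.2 3.8 1.4
   vertex 2.2 1.0 0.6
  endloop
 endfacet
 facet normal 0.000 -0.986 -0.164
  outer loop
   vertex 0.6 0.8 1.8
   vertex 2.2 1.0 0.6
   vertex 0.6 0.6 3.0
  endloop
 endfacet
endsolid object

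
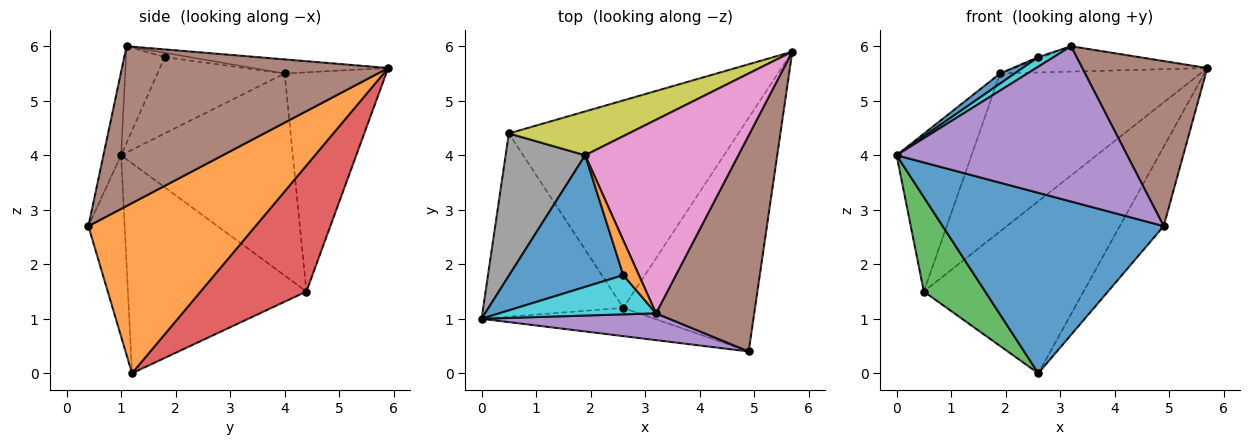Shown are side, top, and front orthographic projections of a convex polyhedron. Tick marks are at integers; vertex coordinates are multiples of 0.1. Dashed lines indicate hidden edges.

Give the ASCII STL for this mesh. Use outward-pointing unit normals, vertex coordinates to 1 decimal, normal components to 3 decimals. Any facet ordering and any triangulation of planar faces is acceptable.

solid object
 facet normal -0.160 -0.975 -0.153
  outer loop
   vertex 2.6 1.2 0.0
   vertex 4.9 0.4 2.7
   vertex 0.0 1.0 4.0
  endloop
 endfacet
 facet normal 0.774 0.203 -0.599
  outer loop
   vertex 2.6 1.2 0.0
   vertex 5.7 5.9 5.6
   vertex 4.9 0.4 2.7
  endloop
 endfacet
 facet normal -0.800 -0.275 -0.534
  outer loop
   vertex 0.5 4.4 1.5
   vertex 2.6 1.2 0.0
   vertex 0.0 1.0 4.0
  endloop
 endfacet
 facet normal 0.389 0.588 -0.709
  outer loop
   vertex 0.5 4.4 1.5
   vertex 5.7 5.9 5.6
   vertex 2.6 1.2 0.0
  endloop
 endfacet
 facet normal -0.075 -0.983 0.170
  outer loop
   vertex 3.2 1.1 6.0
   vertex 0.0 1.0 4.0
   vertex 4.9 0.4 2.7
  endloop
 endfacet
 facet normal 0.791 -0.371 0.486
  outer loop
   vertex 3.2 1.1 6.0
   vertex 4.9 0.4 2.7
   vertex 5.7 5.9 5.6
  endloop
 endfacet
 facet normal -0.091 0.130 0.987
  outer loop
   vertex 1.9 4.0 5.5
   vertex 3.2 1.1 6.0
   vertex 5.7 5.9 5.6
  endloop
 endfacet
 facet normal -0.862 0.376 0.339
  outer loop
   vertex 1.9 4.0 5.5
   vertex 0.5 4.4 1.5
   vertex 0.0 1.0 4.0
  endloop
 endfacet
 facet normal -0.439 0.866 0.240
  outer loop
   vertex 1.9 4.0 5.5
   vertex 5.7 5.9 5.6
   vertex 0.5 4.4 1.5
  endloop
 endfacet
 facet normal -0.514 -0.203 0.833
  outer loop
   vertex 2.6 1.8 5.8
   vertex 0.0 1.0 4.0
   vertex 3.2 1.1 6.0
  endloop
 endfacet
 facet normal -0.555 -0.063 0.830
  outer loop
   vertex 2.6 1.8 5.8
   vertex 1.9 4.0 5.5
   vertex 0.0 1.0 4.0
  endloop
 endfacet
 facet normal -0.267 0.046 0.963
  outer loop
   vertex 2.6 1.8 5.8
   vertex 3.2 1.1 6.0
   vertex 1.9 4.0 5.5
  endloop
 endfacet
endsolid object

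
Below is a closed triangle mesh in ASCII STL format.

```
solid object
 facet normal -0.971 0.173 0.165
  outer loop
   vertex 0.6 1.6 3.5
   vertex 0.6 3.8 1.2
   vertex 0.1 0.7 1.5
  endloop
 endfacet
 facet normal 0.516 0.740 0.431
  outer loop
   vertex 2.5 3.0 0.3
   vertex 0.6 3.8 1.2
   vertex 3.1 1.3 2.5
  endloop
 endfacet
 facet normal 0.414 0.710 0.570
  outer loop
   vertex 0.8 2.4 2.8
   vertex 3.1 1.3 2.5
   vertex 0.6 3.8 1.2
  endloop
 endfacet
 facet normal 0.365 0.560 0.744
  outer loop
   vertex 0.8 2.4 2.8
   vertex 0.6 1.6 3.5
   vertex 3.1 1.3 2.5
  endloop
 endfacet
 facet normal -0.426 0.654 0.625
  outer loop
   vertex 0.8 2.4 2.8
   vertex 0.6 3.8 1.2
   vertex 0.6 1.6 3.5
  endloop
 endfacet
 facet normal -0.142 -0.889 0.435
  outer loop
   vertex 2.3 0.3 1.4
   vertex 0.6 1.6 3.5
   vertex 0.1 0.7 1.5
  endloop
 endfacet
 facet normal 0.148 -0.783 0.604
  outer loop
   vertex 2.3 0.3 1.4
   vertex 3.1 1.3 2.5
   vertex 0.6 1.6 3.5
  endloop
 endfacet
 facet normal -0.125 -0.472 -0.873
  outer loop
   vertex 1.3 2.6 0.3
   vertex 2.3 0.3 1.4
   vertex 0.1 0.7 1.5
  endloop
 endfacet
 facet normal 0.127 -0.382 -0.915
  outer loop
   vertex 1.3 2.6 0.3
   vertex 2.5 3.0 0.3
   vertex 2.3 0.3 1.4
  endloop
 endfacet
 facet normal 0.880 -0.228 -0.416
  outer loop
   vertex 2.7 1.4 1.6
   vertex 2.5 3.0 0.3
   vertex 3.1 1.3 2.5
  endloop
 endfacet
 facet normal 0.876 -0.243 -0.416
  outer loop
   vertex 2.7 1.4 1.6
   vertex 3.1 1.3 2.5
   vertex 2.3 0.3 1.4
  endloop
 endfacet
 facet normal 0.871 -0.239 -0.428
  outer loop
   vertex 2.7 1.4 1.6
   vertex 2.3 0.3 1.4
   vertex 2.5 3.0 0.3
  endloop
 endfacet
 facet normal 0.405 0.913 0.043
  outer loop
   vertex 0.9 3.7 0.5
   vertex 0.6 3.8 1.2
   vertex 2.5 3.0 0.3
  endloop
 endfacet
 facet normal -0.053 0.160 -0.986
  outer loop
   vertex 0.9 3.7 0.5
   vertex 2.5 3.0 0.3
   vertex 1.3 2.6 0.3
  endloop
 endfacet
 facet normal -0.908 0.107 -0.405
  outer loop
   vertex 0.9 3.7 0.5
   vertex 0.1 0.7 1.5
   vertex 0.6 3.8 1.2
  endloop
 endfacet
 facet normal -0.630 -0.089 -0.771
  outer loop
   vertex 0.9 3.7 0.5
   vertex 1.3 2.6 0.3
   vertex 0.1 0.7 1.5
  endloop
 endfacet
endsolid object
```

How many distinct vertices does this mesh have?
10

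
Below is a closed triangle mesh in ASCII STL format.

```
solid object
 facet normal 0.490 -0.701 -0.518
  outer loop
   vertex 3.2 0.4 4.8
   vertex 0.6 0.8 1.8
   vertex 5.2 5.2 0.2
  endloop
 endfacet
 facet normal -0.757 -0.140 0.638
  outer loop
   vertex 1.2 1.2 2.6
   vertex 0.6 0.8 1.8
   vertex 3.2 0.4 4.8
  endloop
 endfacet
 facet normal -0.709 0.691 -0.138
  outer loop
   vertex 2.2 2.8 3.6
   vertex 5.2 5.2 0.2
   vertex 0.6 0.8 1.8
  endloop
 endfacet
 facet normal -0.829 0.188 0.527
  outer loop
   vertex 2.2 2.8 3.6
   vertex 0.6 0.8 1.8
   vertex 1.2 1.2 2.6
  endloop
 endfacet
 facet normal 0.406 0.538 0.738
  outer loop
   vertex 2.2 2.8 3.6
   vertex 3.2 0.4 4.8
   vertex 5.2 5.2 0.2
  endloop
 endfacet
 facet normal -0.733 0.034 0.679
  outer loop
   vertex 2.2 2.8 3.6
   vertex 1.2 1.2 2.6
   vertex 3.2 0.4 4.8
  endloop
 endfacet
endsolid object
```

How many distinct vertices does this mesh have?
5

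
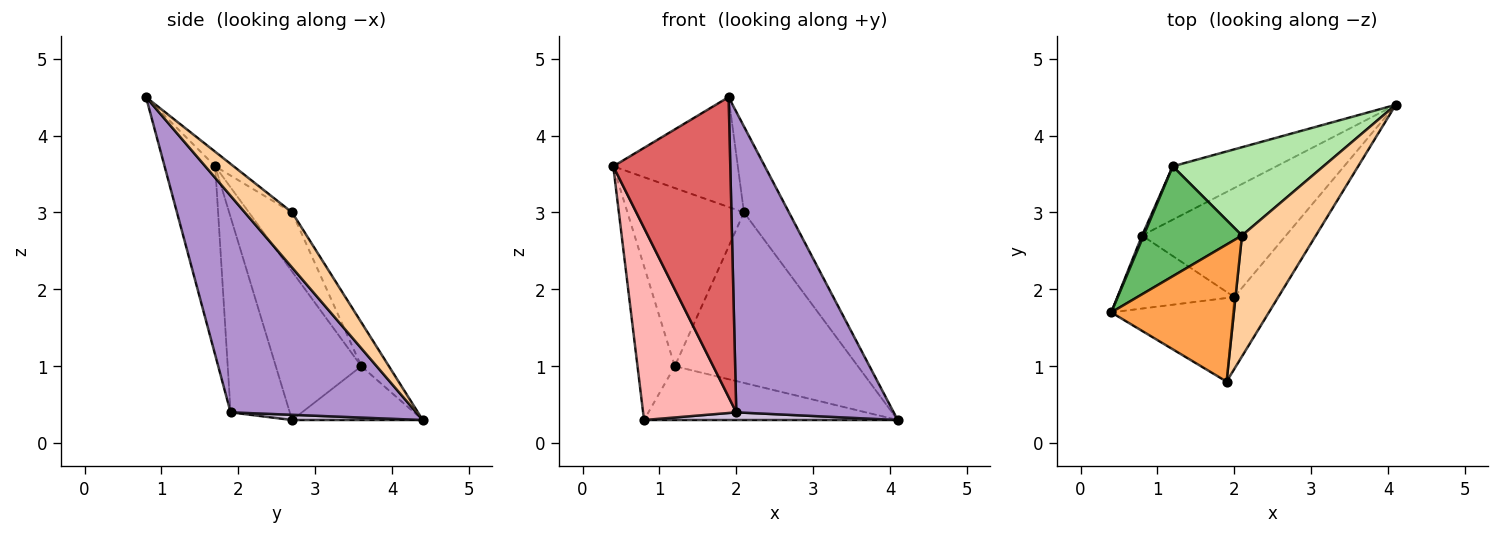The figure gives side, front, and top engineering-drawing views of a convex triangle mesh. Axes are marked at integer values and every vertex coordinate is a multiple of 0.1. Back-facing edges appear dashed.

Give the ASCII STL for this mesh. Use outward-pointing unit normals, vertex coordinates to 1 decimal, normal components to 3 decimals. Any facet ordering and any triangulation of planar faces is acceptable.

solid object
 facet normal -0.917 0.400 0.010
  outer loop
   vertex 1.2 3.6 1.0
   vertex 0.8 2.7 0.3
   vertex 0.4 1.7 3.6
  endloop
 endfacet
 facet normal -0.344 0.667 -0.661
  outer loop
   vertex 1.2 3.6 1.0
   vertex 4.1 4.4 0.3
   vertex 0.8 2.7 0.3
  endloop
 endfacet
 facet normal -0.092 0.623 0.777
  outer loop
   vertex 2.1 2.7 3.0
   vertex 0.4 1.7 3.6
   vertex 1.9 0.8 4.5
  endloop
 endfacet
 facet normal 0.519 0.495 0.696
  outer loop
   vertex 2.1 2.7 3.0
   vertex 1.9 0.8 4.5
   vertex 4.1 4.4 0.3
  endloop
 endfacet
 facet normal -0.301 0.812 0.501
  outer loop
   vertex 2.1 2.7 3.0
   vertex 1.2 3.6 1.0
   vertex 0.4 1.7 3.6
  endloop
 endfacet
 facet normal -0.133 0.880 0.456
  outer loop
   vertex 2.1 2.7 3.0
   vertex 4.1 4.4 0.3
   vertex 1.2 3.6 1.0
  endloop
 endfacet
 facet normal -0.385 -0.889 -0.248
  outer loop
   vertex 2.0 1.9 0.4
   vertex 1.9 0.8 4.5
   vertex 0.4 1.7 3.6
  endloop
 endfacet
 facet normal -0.510 -0.804 -0.305
  outer loop
   vertex 2.0 1.9 0.4
   vertex 0.4 1.7 3.6
   vertex 0.8 2.7 0.3
  endloop
 endfacet
 facet normal 0.754 -0.639 -0.153
  outer loop
   vertex 2.0 1.9 0.4
   vertex 4.1 4.4 0.3
   vertex 1.9 0.8 4.5
  endloop
 endfacet
 facet normal 0.036 -0.070 -0.997
  outer loop
   vertex 2.0 1.9 0.4
   vertex 0.8 2.7 0.3
   vertex 4.1 4.4 0.3
  endloop
 endfacet
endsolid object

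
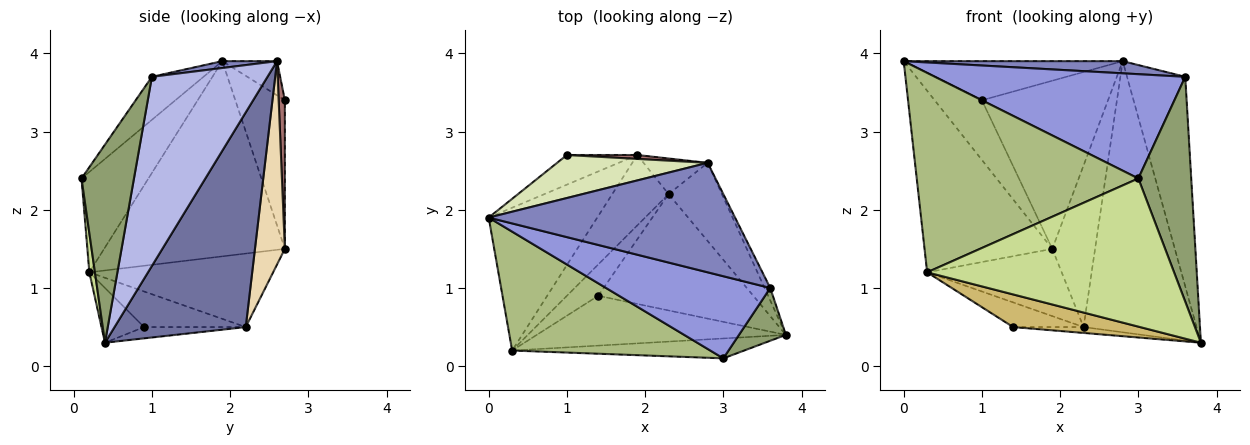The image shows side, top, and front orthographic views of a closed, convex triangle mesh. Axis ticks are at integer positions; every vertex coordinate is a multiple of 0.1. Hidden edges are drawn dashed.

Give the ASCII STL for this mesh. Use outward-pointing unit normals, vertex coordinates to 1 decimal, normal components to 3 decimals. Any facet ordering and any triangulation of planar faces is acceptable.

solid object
 facet normal 0.745 0.641 -0.185
  outer loop
   vertex 2.3 2.2 0.5
   vertex 2.8 2.6 3.9
   vertex 3.8 0.4 0.3
  endloop
 endfacet
 facet normal 0.028 -0.110 0.994
  outer loop
   vertex 3.6 1.0 3.7
   vertex 2.8 2.6 3.9
   vertex 0.0 1.9 3.9
  endloop
 endfacet
 facet normal -0.160 -0.776 0.611
  outer loop
   vertex 3.6 1.0 3.7
   vertex 0.0 1.9 3.9
   vertex 3.0 0.1 2.4
  endloop
 endfacet
 facet normal 0.893 0.450 -0.027
  outer loop
   vertex 3.6 1.0 3.7
   vertex 3.8 0.4 0.3
   vertex 2.8 2.6 3.9
  endloop
 endfacet
 facet normal 0.694 -0.701 0.164
  outer loop
   vertex 3.6 1.0 3.7
   vertex 3.0 0.1 2.4
   vertex 3.8 0.4 0.3
  endloop
 endfacet
 facet normal -0.251 -0.831 0.496
  outer loop
   vertex 0.3 0.2 1.2
   vertex 3.0 0.1 2.4
   vertex 0.0 1.9 3.9
  endloop
 endfacet
 facet normal 0.022 -0.991 -0.133
  outer loop
   vertex 0.3 0.2 1.2
   vertex 3.8 0.4 0.3
   vertex 3.0 0.1 2.4
  endloop
 endfacet
 facet normal -0.166 0.663 0.730
  outer loop
   vertex 1.0 2.7 3.4
   vertex 0.0 1.9 3.9
   vertex 2.8 2.6 3.9
  endloop
 endfacet
 facet normal -0.073 0.050 -0.996
  outer loop
   vertex 1.4 0.9 0.5
   vertex 2.3 2.2 0.5
   vertex 3.8 0.4 0.3
  endloop
 endfacet
 facet normal -0.181 -0.539 -0.823
  outer loop
   vertex 1.4 0.9 0.5
   vertex 3.8 0.4 0.3
   vertex 0.3 0.2 1.2
  endloop
 endfacet
 facet normal -0.666 0.461 -0.586
  outer loop
   vertex 1.4 0.9 0.5
   vertex 0.3 0.2 1.2
   vertex 2.3 2.2 0.5
  endloop
 endfacet
 facet normal 0.564 0.807 -0.178
  outer loop
   vertex 1.9 2.7 1.5
   vertex 2.8 2.6 3.9
   vertex 2.3 2.2 0.5
  endloop
 endfacet
 facet normal 0.049 0.999 0.023
  outer loop
   vertex 1.9 2.7 1.5
   vertex 1.0 2.7 3.4
   vertex 2.8 2.6 3.9
  endloop
 endfacet
 facet normal -0.684 0.653 -0.324
  outer loop
   vertex 1.9 2.7 1.5
   vertex 0.0 1.9 3.9
   vertex 1.0 2.7 3.4
  endloop
 endfacet
 facet normal -0.744 0.525 -0.413
  outer loop
   vertex 1.9 2.7 1.5
   vertex 0.3 0.2 1.2
   vertex 0.0 1.9 3.9
  endloop
 endfacet
 facet normal -0.686 0.502 -0.526
  outer loop
   vertex 1.9 2.7 1.5
   vertex 2.3 2.2 0.5
   vertex 0.3 0.2 1.2
  endloop
 endfacet
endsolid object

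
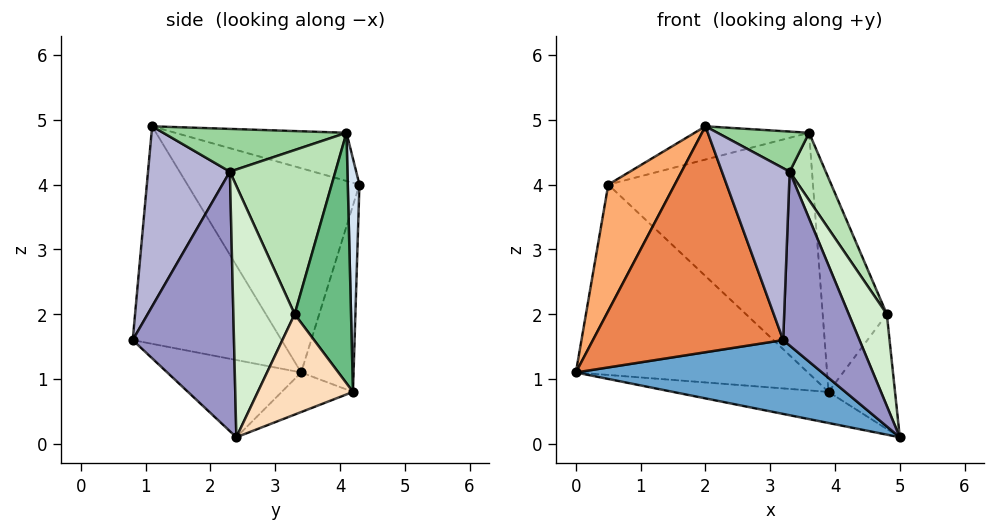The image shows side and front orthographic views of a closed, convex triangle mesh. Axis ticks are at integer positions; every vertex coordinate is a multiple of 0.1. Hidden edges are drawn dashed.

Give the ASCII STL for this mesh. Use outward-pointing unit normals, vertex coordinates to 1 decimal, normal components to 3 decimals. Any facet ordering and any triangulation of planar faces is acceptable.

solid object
 facet normal -0.264 -0.485 -0.834
  outer loop
   vertex 3.2 0.8 1.6
   vertex 0.0 3.4 1.1
   vertex 5.0 2.4 0.1
  endloop
 endfacet
 facet normal -0.132 0.288 -0.948
  outer loop
   vertex 3.9 4.2 0.8
   vertex 5.0 2.4 0.1
   vertex 0.0 3.4 1.1
  endloop
 endfacet
 facet normal -0.213 0.943 -0.256
  outer loop
   vertex 3.9 4.2 0.8
   vertex 0.0 3.4 1.1
   vertex 0.5 4.3 4.0
  endloop
 endfacet
 facet normal 0.057 0.998 0.029
  outer loop
   vertex 3.9 4.2 0.8
   vertex 0.5 4.3 4.0
   vertex 3.6 4.1 4.8
  endloop
 endfacet
 facet normal -0.609 -0.779 -0.151
  outer loop
   vertex 2.0 1.1 4.9
   vertex 0.0 3.4 1.1
   vertex 3.2 0.8 1.6
  endloop
 endfacet
 facet normal -0.900 -0.348 0.263
  outer loop
   vertex 2.0 1.1 4.9
   vertex 0.5 4.3 4.0
   vertex 0.0 3.4 1.1
  endloop
 endfacet
 facet normal -0.237 0.158 0.958
  outer loop
   vertex 2.0 1.1 4.9
   vertex 3.6 4.1 4.8
   vertex 0.5 4.3 4.0
  endloop
 endfacet
 facet normal 0.806 0.563 -0.182
  outer loop
   vertex 4.8 3.3 2.0
   vertex 5.0 2.4 0.1
   vertex 3.9 4.2 0.8
  endloop
 endfacet
 facet normal 0.659 0.749 0.068
  outer loop
   vertex 4.8 3.3 2.0
   vertex 3.9 4.2 0.8
   vertex 3.6 4.1 4.8
  endloop
 endfacet
 facet normal 0.667 -0.333 0.667
  outer loop
   vertex 3.3 2.3 4.2
   vertex 3.6 4.1 4.8
   vertex 2.0 1.1 4.9
  endloop
 endfacet
 facet normal 0.847 -0.290 0.446
  outer loop
   vertex 3.3 2.3 4.2
   vertex 4.8 3.3 2.0
   vertex 3.6 4.1 4.8
  endloop
 endfacet
 facet normal 0.804 -0.500 0.321
  outer loop
   vertex 3.3 2.3 4.2
   vertex 5.0 2.4 0.1
   vertex 4.8 3.3 2.0
  endloop
 endfacet
 facet normal 0.761 -0.574 0.302
  outer loop
   vertex 3.3 2.3 4.2
   vertex 3.2 0.8 1.6
   vertex 5.0 2.4 0.1
  endloop
 endfacet
 facet normal 0.730 -0.604 0.320
  outer loop
   vertex 3.3 2.3 4.2
   vertex 2.0 1.1 4.9
   vertex 3.2 0.8 1.6
  endloop
 endfacet
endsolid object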